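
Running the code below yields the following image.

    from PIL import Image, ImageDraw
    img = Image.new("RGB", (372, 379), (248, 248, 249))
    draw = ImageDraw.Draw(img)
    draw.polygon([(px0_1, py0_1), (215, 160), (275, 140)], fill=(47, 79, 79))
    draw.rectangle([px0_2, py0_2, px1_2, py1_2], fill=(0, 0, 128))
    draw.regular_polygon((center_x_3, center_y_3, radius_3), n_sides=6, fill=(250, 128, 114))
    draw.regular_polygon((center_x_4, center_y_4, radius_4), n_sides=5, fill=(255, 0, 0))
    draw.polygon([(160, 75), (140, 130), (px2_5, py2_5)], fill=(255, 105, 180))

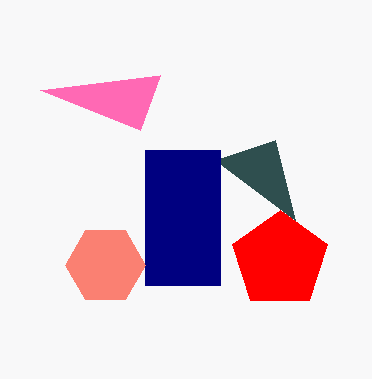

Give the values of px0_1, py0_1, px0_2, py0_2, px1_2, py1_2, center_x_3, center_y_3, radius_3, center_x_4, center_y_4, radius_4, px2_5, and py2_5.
px0_1 = 295, py0_1 = 220, px0_2 = 145, py0_2 = 150, px1_2 = 220, py1_2 = 285, center_x_3 = 105, center_y_3 = 265, radius_3 = 40, center_x_4 = 280, center_y_4 = 260, radius_4 = 50, px2_5 = 40, py2_5 = 90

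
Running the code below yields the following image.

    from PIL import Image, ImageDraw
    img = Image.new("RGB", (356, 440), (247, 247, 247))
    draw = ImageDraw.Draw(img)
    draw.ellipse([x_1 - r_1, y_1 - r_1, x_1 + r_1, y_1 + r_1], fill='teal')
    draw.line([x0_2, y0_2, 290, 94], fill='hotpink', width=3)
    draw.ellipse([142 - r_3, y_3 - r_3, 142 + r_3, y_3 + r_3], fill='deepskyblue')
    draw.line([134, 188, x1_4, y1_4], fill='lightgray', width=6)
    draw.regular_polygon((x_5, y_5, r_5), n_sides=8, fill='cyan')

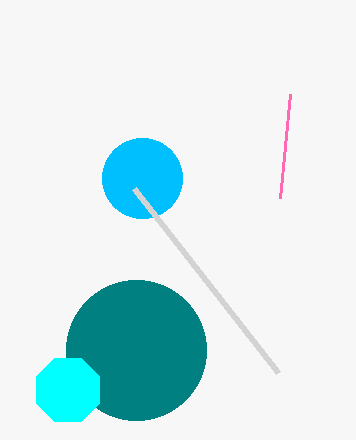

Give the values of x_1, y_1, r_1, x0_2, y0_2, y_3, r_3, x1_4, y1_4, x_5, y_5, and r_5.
x_1 = 136
y_1 = 350
r_1 = 70
x0_2 = 280
y0_2 = 198
y_3 = 178
r_3 = 40
x1_4 = 278
y1_4 = 372
x_5 = 68
y_5 = 390
r_5 = 34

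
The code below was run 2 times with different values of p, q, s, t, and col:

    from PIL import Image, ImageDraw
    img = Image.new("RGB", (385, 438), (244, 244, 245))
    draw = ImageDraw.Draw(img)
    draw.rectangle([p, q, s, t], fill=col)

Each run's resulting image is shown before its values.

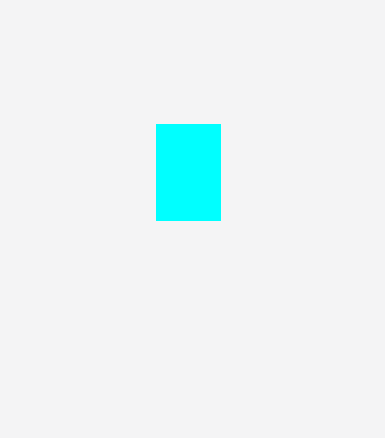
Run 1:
p = 156; q = 124; s = 220; t = 220; col = 'cyan'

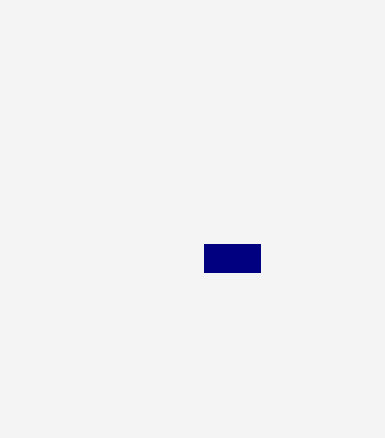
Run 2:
p = 204
q = 244
s = 260
t = 272
col = 'navy'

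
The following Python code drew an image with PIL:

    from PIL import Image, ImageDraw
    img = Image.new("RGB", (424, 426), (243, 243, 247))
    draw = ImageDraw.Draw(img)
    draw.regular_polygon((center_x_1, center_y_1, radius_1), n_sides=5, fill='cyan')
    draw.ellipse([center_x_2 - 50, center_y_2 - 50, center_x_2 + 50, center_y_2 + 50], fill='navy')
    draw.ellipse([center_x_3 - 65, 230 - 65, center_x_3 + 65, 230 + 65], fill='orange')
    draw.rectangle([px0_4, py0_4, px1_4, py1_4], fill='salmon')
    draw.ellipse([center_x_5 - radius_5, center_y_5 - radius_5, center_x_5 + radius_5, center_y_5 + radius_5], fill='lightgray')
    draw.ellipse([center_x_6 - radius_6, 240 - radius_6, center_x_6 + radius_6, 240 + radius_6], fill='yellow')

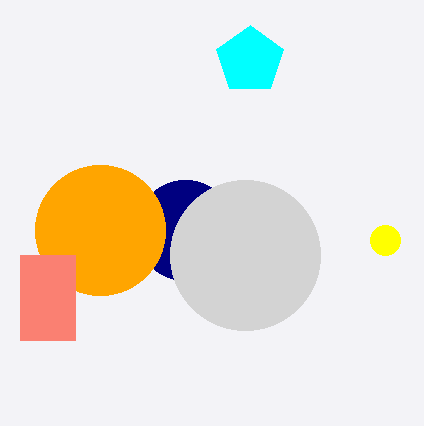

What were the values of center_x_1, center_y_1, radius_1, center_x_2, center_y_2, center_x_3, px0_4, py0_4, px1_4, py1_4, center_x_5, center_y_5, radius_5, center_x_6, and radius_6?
center_x_1 = 250, center_y_1 = 60, radius_1 = 35, center_x_2 = 185, center_y_2 = 230, center_x_3 = 100, px0_4 = 20, py0_4 = 255, px1_4 = 75, py1_4 = 340, center_x_5 = 245, center_y_5 = 255, radius_5 = 75, center_x_6 = 385, radius_6 = 15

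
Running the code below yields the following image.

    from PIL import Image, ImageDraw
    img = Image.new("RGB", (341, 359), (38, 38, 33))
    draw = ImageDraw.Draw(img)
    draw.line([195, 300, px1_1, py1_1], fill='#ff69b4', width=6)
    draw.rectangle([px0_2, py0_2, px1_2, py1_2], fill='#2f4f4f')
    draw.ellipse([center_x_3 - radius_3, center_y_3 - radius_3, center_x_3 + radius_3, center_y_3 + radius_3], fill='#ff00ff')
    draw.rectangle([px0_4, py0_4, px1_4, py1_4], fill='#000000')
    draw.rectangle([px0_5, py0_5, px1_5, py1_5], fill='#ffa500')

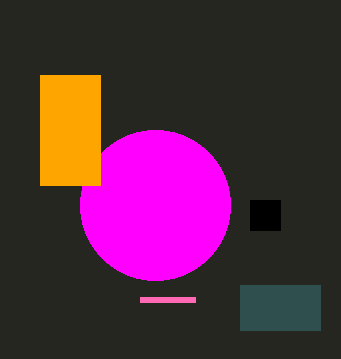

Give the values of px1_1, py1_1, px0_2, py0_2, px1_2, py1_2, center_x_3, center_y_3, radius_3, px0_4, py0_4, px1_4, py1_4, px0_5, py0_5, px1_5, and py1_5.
px1_1 = 140
py1_1 = 300
px0_2 = 240
py0_2 = 285
px1_2 = 320
py1_2 = 330
center_x_3 = 155
center_y_3 = 205
radius_3 = 75
px0_4 = 250
py0_4 = 200
px1_4 = 280
py1_4 = 230
px0_5 = 40
py0_5 = 75
px1_5 = 100
py1_5 = 185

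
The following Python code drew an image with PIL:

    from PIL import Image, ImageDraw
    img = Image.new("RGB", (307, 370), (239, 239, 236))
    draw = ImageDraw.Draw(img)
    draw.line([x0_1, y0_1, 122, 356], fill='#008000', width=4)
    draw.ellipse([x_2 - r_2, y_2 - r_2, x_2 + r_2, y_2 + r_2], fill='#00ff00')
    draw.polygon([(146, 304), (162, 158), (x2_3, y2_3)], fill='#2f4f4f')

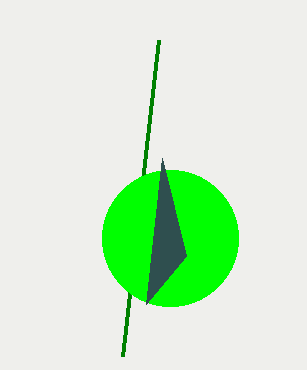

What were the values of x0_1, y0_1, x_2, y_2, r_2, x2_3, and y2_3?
x0_1 = 158
y0_1 = 40
x_2 = 170
y_2 = 238
r_2 = 68
x2_3 = 186
y2_3 = 256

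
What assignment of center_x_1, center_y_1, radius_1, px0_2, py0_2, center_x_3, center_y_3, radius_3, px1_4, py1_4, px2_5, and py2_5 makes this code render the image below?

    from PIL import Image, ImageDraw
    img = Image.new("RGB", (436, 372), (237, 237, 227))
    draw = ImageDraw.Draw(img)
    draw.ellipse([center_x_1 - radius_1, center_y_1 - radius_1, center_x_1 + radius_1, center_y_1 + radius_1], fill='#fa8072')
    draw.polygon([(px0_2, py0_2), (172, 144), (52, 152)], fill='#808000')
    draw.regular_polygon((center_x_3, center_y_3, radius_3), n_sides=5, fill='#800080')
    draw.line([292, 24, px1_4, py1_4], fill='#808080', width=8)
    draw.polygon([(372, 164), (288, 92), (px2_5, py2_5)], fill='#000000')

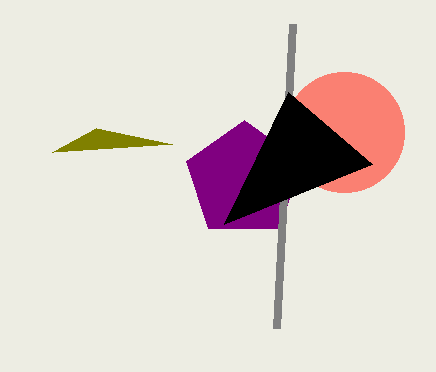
center_x_1 = 344, center_y_1 = 132, radius_1 = 60, px0_2 = 96, py0_2 = 128, center_x_3 = 244, center_y_3 = 180, radius_3 = 60, px1_4 = 276, py1_4 = 328, px2_5 = 224, py2_5 = 224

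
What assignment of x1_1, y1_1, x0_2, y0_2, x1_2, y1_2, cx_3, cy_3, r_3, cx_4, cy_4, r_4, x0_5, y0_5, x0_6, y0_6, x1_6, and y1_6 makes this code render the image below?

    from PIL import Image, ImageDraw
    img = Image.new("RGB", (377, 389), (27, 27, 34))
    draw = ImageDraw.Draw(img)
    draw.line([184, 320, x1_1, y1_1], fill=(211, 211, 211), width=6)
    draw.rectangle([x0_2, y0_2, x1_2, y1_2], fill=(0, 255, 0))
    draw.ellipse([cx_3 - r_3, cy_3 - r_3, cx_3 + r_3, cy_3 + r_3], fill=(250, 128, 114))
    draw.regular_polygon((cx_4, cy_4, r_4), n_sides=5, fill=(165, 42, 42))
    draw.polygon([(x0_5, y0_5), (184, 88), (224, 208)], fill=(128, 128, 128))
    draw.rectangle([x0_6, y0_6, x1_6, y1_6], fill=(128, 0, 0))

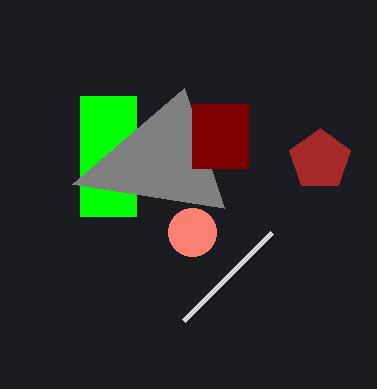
x1_1 = 272, y1_1 = 232, x0_2 = 80, y0_2 = 96, x1_2 = 136, y1_2 = 216, cx_3 = 192, cy_3 = 232, r_3 = 24, cx_4 = 320, cy_4 = 160, r_4 = 32, x0_5 = 72, y0_5 = 184, x0_6 = 192, y0_6 = 104, x1_6 = 248, y1_6 = 168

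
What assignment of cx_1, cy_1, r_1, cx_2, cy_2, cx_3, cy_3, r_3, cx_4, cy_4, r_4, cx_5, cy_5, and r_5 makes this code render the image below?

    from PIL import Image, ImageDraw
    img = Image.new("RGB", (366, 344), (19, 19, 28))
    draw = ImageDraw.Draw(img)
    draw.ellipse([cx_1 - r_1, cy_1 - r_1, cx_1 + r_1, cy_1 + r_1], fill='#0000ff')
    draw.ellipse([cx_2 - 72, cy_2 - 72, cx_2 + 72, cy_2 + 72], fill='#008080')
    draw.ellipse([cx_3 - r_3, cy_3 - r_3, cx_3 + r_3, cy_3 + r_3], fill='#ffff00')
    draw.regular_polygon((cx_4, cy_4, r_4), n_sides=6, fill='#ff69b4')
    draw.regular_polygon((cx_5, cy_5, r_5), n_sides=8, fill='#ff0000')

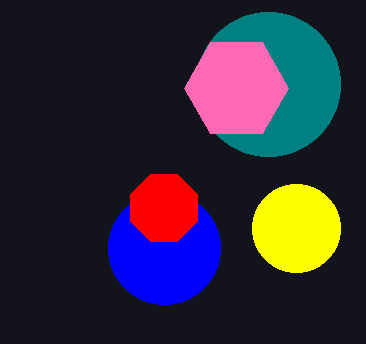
cx_1 = 164; cy_1 = 248; r_1 = 56; cx_2 = 268; cy_2 = 84; cx_3 = 296; cy_3 = 228; r_3 = 44; cx_4 = 236; cy_4 = 88; r_4 = 52; cx_5 = 164; cy_5 = 208; r_5 = 36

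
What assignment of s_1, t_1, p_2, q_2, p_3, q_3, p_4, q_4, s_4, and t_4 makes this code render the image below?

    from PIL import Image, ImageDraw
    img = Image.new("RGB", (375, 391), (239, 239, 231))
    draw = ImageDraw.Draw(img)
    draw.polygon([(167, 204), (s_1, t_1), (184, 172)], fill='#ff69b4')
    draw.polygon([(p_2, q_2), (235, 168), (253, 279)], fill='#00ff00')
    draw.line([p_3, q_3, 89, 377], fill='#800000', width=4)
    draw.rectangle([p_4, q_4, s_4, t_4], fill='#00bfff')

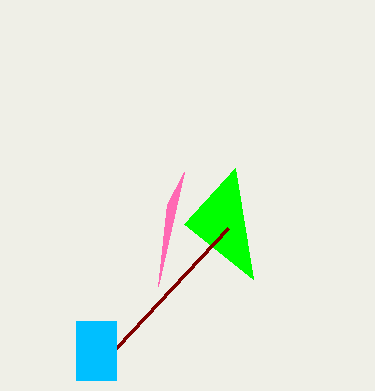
s_1 = 158; t_1 = 286; p_2 = 184; q_2 = 224; p_3 = 228; q_3 = 228; p_4 = 76; q_4 = 321; s_4 = 116; t_4 = 380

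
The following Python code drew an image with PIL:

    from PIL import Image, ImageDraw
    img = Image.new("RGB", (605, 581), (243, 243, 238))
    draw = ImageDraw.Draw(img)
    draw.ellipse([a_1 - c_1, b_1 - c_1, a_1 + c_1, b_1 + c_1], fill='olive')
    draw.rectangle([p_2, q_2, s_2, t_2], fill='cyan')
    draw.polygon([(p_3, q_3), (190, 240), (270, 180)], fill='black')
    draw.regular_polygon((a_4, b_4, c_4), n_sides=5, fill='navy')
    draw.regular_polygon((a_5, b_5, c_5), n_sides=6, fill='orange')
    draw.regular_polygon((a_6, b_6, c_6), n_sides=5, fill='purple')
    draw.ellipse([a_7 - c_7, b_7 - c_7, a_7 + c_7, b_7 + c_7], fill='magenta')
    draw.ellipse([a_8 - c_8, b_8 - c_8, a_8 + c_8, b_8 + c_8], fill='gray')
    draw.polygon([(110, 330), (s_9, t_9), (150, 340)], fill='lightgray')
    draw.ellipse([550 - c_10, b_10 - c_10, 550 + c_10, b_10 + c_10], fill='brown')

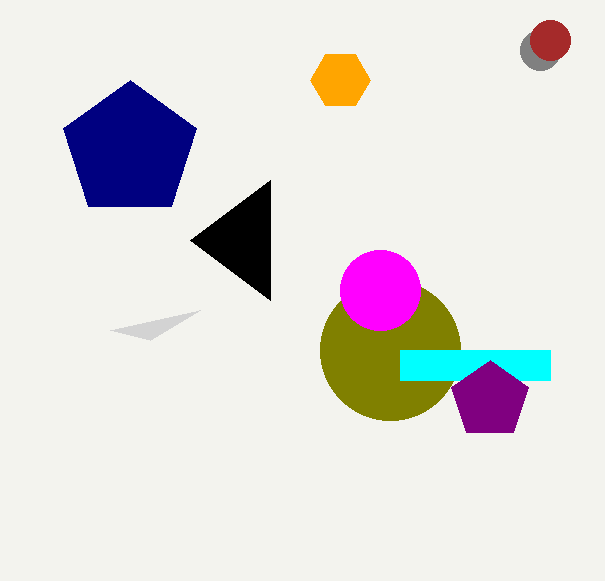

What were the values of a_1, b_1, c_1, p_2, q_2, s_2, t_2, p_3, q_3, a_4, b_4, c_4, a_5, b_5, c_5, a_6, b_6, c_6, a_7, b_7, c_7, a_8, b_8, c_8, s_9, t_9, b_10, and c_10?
a_1 = 390, b_1 = 350, c_1 = 70, p_2 = 400, q_2 = 350, s_2 = 550, t_2 = 380, p_3 = 270, q_3 = 300, a_4 = 130, b_4 = 150, c_4 = 70, a_5 = 340, b_5 = 80, c_5 = 30, a_6 = 490, b_6 = 400, c_6 = 40, a_7 = 380, b_7 = 290, c_7 = 40, a_8 = 540, b_8 = 50, c_8 = 20, s_9 = 200, t_9 = 310, b_10 = 40, c_10 = 20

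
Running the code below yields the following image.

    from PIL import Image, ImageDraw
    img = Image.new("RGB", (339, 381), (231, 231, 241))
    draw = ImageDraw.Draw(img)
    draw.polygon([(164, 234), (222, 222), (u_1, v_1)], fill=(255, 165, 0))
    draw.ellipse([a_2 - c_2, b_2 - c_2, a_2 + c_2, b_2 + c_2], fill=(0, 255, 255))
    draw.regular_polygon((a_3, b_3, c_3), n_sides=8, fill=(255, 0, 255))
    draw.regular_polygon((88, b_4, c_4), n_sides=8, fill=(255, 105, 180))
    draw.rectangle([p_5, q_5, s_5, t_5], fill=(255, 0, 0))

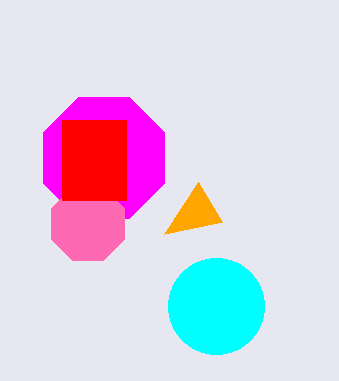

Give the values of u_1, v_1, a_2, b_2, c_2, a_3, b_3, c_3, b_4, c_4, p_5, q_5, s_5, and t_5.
u_1 = 198, v_1 = 182, a_2 = 216, b_2 = 306, c_2 = 48, a_3 = 104, b_3 = 158, c_3 = 66, b_4 = 224, c_4 = 40, p_5 = 62, q_5 = 120, s_5 = 126, t_5 = 200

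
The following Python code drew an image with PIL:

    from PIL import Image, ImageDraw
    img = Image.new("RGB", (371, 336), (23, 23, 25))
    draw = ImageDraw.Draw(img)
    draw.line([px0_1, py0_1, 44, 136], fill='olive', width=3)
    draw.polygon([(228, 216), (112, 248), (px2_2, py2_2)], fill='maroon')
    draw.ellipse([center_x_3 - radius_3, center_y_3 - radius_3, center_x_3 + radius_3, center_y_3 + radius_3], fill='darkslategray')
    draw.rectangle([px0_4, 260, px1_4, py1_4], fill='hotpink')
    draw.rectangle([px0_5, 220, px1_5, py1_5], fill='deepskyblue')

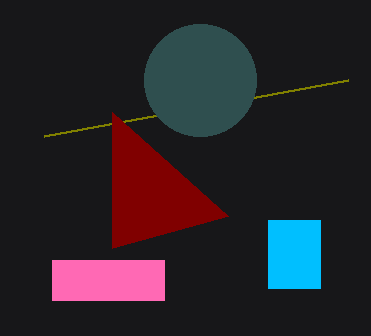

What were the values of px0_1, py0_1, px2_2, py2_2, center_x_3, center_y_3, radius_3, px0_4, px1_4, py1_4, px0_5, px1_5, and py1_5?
px0_1 = 348
py0_1 = 80
px2_2 = 112
py2_2 = 112
center_x_3 = 200
center_y_3 = 80
radius_3 = 56
px0_4 = 52
px1_4 = 164
py1_4 = 300
px0_5 = 268
px1_5 = 320
py1_5 = 288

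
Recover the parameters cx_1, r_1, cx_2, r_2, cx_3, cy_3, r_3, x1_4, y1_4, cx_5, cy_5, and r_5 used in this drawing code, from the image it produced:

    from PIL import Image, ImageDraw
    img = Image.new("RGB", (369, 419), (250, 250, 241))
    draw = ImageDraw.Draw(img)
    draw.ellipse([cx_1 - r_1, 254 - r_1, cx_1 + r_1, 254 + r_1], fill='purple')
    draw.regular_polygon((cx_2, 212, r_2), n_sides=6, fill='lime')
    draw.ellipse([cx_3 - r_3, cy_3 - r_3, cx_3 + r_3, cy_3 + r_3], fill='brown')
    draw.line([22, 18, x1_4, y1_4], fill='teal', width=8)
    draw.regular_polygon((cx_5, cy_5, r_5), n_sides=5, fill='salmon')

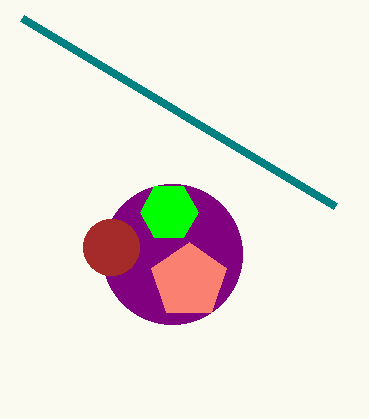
cx_1 = 172; r_1 = 70; cx_2 = 169; r_2 = 29; cx_3 = 111; cy_3 = 247; r_3 = 28; x1_4 = 335; y1_4 = 206; cx_5 = 189; cy_5 = 281; r_5 = 39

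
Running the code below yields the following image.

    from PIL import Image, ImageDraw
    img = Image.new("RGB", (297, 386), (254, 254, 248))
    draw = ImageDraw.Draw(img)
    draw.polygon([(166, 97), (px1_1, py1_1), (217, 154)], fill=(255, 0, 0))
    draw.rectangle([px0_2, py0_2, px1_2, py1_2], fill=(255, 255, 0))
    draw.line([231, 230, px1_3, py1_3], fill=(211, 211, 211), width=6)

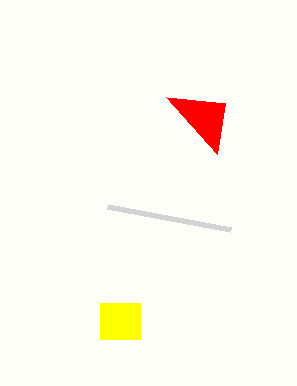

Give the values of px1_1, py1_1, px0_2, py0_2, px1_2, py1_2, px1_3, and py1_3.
px1_1 = 225, py1_1 = 103, px0_2 = 100, py0_2 = 303, px1_2 = 140, py1_2 = 339, px1_3 = 108, py1_3 = 207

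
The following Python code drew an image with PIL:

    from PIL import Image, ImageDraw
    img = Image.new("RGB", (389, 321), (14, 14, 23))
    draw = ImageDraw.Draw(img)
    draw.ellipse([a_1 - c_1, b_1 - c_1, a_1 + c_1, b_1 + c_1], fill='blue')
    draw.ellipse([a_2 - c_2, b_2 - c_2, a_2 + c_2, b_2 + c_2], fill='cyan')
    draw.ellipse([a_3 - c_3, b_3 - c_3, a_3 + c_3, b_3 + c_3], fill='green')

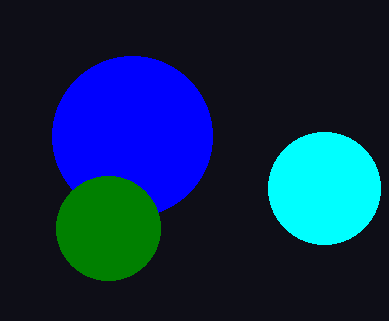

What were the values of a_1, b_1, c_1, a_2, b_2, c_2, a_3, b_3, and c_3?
a_1 = 132
b_1 = 136
c_1 = 80
a_2 = 324
b_2 = 188
c_2 = 56
a_3 = 108
b_3 = 228
c_3 = 52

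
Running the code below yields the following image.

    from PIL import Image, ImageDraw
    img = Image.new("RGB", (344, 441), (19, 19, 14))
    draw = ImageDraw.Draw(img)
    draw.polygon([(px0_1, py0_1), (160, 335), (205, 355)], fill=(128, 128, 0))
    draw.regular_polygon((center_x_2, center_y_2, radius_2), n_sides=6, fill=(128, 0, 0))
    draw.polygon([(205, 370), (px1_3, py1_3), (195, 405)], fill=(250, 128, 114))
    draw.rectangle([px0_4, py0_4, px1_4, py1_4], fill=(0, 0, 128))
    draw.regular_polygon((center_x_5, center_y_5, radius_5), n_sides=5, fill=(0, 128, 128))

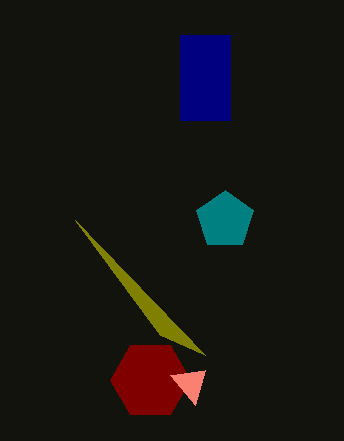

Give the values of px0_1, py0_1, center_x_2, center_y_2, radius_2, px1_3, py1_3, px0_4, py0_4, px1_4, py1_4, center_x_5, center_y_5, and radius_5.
px0_1 = 75
py0_1 = 220
center_x_2 = 150
center_y_2 = 380
radius_2 = 40
px1_3 = 170
py1_3 = 375
px0_4 = 180
py0_4 = 35
px1_4 = 230
py1_4 = 120
center_x_5 = 225
center_y_5 = 220
radius_5 = 30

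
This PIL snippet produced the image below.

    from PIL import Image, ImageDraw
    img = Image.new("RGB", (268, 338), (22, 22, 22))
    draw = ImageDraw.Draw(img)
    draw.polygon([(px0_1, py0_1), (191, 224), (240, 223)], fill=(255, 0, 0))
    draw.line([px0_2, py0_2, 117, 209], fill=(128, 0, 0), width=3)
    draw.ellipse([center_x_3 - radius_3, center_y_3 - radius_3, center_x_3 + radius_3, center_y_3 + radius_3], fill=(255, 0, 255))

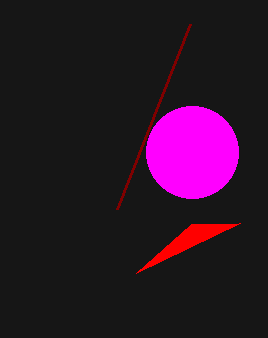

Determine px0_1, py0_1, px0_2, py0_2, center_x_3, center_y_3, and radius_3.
px0_1 = 136, py0_1 = 273, px0_2 = 190, py0_2 = 24, center_x_3 = 192, center_y_3 = 152, radius_3 = 46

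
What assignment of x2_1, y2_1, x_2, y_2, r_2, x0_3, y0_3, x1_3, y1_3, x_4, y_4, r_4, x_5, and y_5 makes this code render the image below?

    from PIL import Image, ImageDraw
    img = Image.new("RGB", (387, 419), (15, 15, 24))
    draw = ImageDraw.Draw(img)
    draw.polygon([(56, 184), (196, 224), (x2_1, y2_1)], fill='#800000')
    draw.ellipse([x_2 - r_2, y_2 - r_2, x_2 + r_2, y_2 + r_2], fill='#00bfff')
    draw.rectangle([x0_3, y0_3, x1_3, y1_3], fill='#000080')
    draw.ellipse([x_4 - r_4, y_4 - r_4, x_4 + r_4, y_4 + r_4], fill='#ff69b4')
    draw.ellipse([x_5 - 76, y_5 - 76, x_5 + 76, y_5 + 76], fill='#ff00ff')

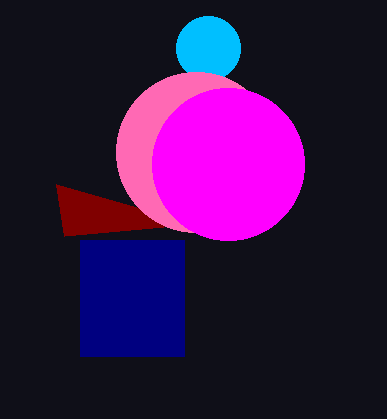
x2_1 = 64, y2_1 = 236, x_2 = 208, y_2 = 48, r_2 = 32, x0_3 = 80, y0_3 = 240, x1_3 = 184, y1_3 = 356, x_4 = 196, y_4 = 152, r_4 = 80, x_5 = 228, y_5 = 164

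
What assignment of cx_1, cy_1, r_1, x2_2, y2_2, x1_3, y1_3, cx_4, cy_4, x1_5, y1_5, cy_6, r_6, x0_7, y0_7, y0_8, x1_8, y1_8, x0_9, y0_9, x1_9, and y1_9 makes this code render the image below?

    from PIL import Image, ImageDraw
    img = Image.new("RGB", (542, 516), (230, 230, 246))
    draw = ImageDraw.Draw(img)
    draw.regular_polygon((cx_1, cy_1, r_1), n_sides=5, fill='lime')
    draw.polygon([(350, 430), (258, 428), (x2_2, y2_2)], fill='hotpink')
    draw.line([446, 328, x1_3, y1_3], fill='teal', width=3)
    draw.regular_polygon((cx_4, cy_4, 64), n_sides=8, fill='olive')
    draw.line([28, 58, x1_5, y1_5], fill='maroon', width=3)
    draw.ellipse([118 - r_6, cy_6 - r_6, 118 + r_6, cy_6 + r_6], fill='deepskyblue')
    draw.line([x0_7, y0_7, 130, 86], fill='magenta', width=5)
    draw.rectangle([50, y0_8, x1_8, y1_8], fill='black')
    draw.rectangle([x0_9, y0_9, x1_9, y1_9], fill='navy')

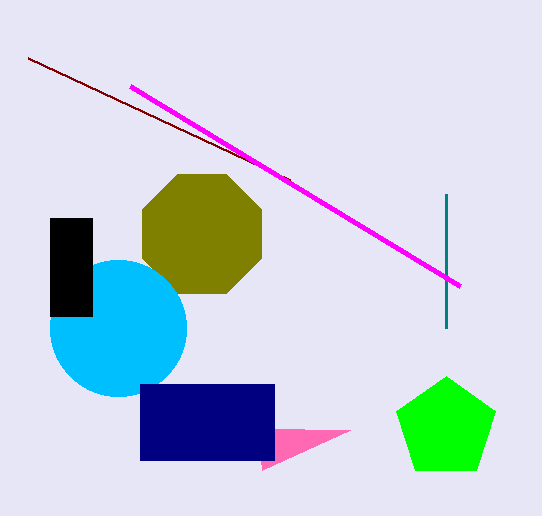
cx_1 = 446
cy_1 = 428
r_1 = 52
x2_2 = 262
y2_2 = 470
x1_3 = 446
y1_3 = 194
cx_4 = 202
cy_4 = 234
x1_5 = 290
y1_5 = 180
cy_6 = 328
r_6 = 68
x0_7 = 460
y0_7 = 286
y0_8 = 218
x1_8 = 92
y1_8 = 316
x0_9 = 140
y0_9 = 384
x1_9 = 274
y1_9 = 460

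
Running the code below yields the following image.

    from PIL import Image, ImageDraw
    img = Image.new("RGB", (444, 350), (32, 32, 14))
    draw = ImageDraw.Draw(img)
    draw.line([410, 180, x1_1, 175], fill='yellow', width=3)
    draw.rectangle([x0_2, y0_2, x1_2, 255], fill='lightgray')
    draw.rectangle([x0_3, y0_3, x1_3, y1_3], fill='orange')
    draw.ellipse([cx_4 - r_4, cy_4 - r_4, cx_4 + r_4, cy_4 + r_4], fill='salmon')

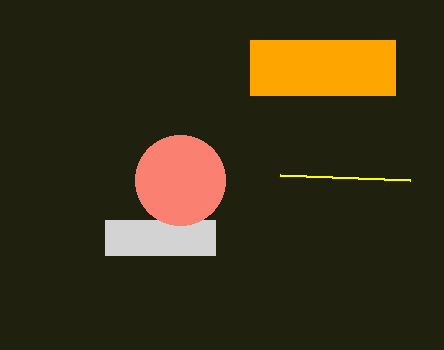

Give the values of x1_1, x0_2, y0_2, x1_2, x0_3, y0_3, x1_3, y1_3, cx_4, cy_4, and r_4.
x1_1 = 280; x0_2 = 105; y0_2 = 220; x1_2 = 215; x0_3 = 250; y0_3 = 40; x1_3 = 395; y1_3 = 95; cx_4 = 180; cy_4 = 180; r_4 = 45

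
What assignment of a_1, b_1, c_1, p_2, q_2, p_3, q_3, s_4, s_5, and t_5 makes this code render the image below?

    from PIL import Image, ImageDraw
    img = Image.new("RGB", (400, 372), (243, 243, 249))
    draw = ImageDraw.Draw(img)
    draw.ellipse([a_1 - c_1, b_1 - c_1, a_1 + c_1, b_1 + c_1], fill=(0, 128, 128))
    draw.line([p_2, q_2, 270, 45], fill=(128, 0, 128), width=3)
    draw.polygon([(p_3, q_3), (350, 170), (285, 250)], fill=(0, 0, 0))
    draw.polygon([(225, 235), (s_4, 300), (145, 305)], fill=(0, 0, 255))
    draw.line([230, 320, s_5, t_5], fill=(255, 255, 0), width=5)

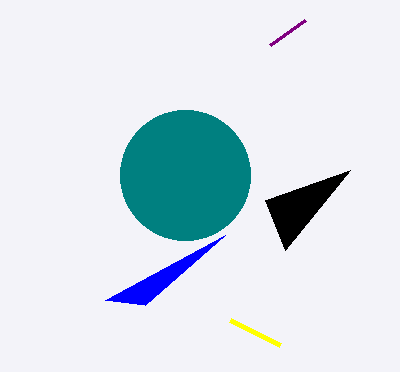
a_1 = 185, b_1 = 175, c_1 = 65, p_2 = 305, q_2 = 20, p_3 = 265, q_3 = 200, s_4 = 105, s_5 = 280, t_5 = 345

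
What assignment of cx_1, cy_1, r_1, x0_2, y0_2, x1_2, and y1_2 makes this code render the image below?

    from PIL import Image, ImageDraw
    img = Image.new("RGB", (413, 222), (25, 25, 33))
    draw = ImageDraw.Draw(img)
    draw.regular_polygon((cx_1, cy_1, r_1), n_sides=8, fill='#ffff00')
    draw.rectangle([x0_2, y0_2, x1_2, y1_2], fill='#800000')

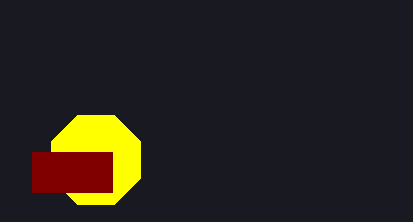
cx_1 = 96, cy_1 = 160, r_1 = 48, x0_2 = 32, y0_2 = 152, x1_2 = 112, y1_2 = 192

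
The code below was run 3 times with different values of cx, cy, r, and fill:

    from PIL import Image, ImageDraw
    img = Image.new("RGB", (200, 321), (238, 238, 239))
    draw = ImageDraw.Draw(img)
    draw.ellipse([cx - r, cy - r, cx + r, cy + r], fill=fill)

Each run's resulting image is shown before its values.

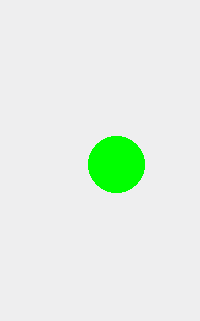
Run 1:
cx = 116, cy = 164, r = 28, fill = 'lime'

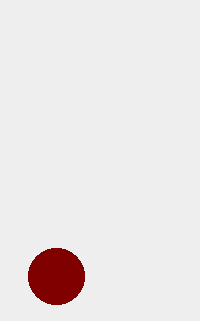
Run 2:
cx = 56; cy = 276; r = 28; fill = 'maroon'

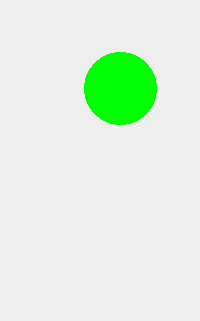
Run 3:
cx = 120
cy = 88
r = 36
fill = 'lime'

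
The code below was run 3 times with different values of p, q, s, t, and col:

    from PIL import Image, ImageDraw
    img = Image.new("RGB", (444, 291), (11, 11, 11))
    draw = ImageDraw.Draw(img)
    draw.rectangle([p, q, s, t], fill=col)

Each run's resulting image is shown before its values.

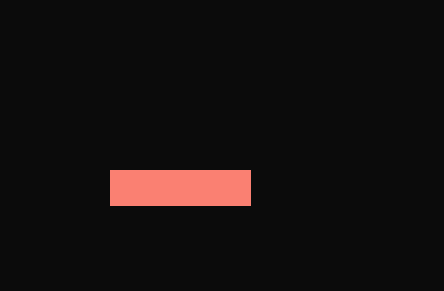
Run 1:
p = 110, q = 170, s = 250, t = 205, col = 'salmon'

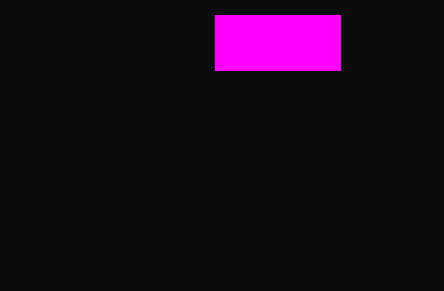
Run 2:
p = 215, q = 15, s = 340, t = 70, col = 'magenta'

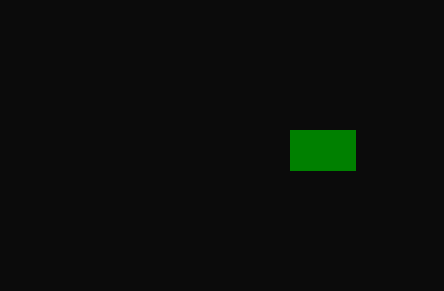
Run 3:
p = 290; q = 130; s = 355; t = 170; col = 'green'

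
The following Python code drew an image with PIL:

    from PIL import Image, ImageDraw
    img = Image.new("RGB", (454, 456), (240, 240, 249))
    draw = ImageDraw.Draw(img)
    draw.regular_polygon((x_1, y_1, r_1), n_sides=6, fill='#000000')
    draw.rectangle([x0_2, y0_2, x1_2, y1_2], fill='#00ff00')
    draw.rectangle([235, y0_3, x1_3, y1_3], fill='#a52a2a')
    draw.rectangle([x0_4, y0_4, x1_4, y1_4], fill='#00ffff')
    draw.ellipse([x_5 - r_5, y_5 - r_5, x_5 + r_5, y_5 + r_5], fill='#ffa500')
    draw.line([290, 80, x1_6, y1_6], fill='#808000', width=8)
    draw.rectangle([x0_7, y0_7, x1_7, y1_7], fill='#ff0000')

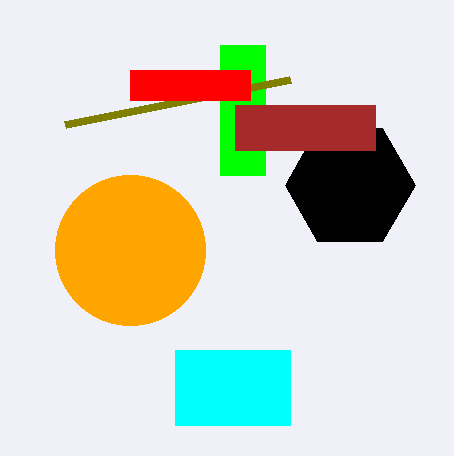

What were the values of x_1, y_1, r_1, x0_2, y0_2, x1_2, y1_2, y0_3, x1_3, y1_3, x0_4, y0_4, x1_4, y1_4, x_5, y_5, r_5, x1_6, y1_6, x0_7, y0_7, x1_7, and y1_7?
x_1 = 350
y_1 = 185
r_1 = 65
x0_2 = 220
y0_2 = 45
x1_2 = 265
y1_2 = 175
y0_3 = 105
x1_3 = 375
y1_3 = 150
x0_4 = 175
y0_4 = 350
x1_4 = 290
y1_4 = 425
x_5 = 130
y_5 = 250
r_5 = 75
x1_6 = 65
y1_6 = 125
x0_7 = 130
y0_7 = 70
x1_7 = 250
y1_7 = 100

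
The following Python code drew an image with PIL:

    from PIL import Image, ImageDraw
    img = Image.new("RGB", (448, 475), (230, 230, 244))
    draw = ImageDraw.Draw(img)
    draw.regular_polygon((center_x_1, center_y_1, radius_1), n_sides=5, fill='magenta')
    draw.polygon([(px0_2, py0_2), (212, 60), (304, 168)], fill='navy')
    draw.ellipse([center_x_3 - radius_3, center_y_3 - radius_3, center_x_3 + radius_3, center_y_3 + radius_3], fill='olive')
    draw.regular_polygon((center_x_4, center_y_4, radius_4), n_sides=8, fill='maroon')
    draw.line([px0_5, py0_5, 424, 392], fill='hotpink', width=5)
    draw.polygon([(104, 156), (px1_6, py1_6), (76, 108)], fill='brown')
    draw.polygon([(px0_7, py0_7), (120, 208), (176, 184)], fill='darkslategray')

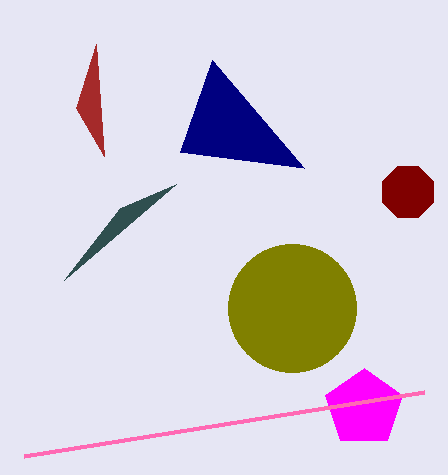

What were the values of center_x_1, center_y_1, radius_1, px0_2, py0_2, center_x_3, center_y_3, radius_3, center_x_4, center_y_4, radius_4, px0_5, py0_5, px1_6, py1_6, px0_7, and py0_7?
center_x_1 = 364
center_y_1 = 408
radius_1 = 40
px0_2 = 180
py0_2 = 152
center_x_3 = 292
center_y_3 = 308
radius_3 = 64
center_x_4 = 408
center_y_4 = 192
radius_4 = 28
px0_5 = 24
py0_5 = 456
px1_6 = 96
py1_6 = 44
px0_7 = 64
py0_7 = 280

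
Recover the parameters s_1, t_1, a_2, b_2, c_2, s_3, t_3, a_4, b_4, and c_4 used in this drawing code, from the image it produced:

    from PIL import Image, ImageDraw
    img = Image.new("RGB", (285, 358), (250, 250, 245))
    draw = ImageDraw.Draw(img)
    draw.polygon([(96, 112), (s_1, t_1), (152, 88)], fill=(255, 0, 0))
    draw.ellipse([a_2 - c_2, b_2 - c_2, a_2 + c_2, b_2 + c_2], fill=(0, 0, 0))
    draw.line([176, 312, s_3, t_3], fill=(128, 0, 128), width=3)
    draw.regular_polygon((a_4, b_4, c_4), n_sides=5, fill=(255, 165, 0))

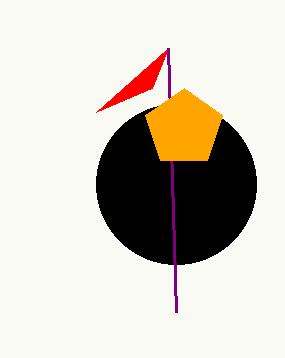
s_1 = 168, t_1 = 48, a_2 = 176, b_2 = 184, c_2 = 80, s_3 = 168, t_3 = 48, a_4 = 184, b_4 = 128, c_4 = 40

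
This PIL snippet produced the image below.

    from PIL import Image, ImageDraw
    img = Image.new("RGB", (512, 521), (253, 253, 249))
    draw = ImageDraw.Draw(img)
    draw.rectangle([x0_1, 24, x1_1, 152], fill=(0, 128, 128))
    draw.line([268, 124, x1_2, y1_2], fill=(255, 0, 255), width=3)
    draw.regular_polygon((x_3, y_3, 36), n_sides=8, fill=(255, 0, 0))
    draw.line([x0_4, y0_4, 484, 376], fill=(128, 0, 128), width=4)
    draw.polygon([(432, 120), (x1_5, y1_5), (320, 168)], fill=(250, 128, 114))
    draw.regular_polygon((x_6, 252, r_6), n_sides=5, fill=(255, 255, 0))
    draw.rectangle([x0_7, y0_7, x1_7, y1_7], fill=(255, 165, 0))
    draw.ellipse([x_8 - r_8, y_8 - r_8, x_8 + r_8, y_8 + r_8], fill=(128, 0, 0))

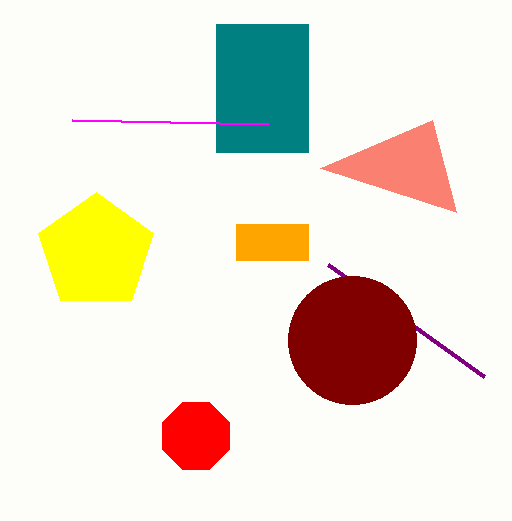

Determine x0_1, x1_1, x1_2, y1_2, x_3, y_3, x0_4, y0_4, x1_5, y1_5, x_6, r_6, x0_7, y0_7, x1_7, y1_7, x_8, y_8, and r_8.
x0_1 = 216; x1_1 = 308; x1_2 = 72; y1_2 = 120; x_3 = 196; y_3 = 436; x0_4 = 328; y0_4 = 264; x1_5 = 456; y1_5 = 212; x_6 = 96; r_6 = 60; x0_7 = 236; y0_7 = 224; x1_7 = 308; y1_7 = 260; x_8 = 352; y_8 = 340; r_8 = 64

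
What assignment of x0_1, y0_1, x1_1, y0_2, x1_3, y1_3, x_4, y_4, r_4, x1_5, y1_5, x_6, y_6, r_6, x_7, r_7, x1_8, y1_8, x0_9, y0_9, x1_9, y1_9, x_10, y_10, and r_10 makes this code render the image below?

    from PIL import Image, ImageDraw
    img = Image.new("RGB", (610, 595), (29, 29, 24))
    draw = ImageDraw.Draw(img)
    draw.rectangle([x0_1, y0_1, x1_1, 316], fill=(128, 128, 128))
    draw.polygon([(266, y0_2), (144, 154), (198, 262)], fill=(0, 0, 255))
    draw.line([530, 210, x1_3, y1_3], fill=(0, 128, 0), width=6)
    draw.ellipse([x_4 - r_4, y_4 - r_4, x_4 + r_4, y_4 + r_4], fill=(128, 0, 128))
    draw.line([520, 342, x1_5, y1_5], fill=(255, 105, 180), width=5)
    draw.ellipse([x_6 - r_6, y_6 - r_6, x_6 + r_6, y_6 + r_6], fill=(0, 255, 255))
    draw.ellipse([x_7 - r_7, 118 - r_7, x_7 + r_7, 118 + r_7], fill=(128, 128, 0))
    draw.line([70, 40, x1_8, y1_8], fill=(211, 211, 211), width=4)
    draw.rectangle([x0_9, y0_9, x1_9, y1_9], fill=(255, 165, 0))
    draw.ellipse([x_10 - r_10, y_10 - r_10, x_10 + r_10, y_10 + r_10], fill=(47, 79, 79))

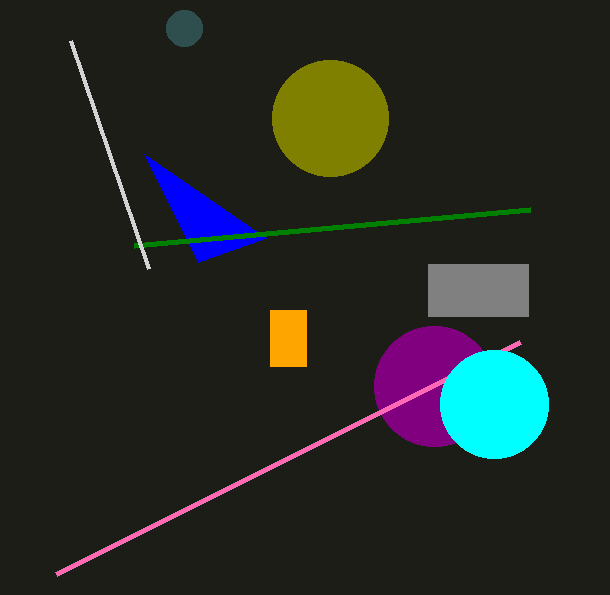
x0_1 = 428
y0_1 = 264
x1_1 = 528
y0_2 = 238
x1_3 = 134
y1_3 = 246
x_4 = 434
y_4 = 386
r_4 = 60
x1_5 = 56
y1_5 = 574
x_6 = 494
y_6 = 404
r_6 = 54
x_7 = 330
r_7 = 58
x1_8 = 148
y1_8 = 268
x0_9 = 270
y0_9 = 310
x1_9 = 306
y1_9 = 366
x_10 = 184
y_10 = 28
r_10 = 18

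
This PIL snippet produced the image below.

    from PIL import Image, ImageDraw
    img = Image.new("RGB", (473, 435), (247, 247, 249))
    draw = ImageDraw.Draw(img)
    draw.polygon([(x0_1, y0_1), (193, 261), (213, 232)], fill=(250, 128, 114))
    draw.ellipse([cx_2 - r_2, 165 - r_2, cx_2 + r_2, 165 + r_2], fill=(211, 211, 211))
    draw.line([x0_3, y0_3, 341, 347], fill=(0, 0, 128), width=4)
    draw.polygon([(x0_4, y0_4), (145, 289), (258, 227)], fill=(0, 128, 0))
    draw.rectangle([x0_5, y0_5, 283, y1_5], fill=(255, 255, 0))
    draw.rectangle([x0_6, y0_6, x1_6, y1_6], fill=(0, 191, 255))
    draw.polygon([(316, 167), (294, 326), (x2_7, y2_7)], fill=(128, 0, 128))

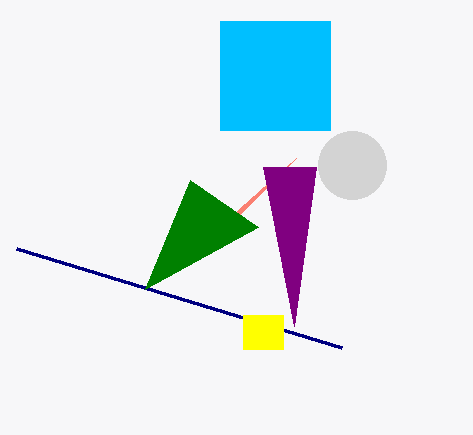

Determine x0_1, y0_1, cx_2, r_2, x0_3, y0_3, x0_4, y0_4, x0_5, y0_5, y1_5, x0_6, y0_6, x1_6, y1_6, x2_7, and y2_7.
x0_1 = 296, y0_1 = 158, cx_2 = 352, r_2 = 34, x0_3 = 16, y0_3 = 248, x0_4 = 190, y0_4 = 180, x0_5 = 243, y0_5 = 315, y1_5 = 349, x0_6 = 220, y0_6 = 21, x1_6 = 330, y1_6 = 130, x2_7 = 263, y2_7 = 167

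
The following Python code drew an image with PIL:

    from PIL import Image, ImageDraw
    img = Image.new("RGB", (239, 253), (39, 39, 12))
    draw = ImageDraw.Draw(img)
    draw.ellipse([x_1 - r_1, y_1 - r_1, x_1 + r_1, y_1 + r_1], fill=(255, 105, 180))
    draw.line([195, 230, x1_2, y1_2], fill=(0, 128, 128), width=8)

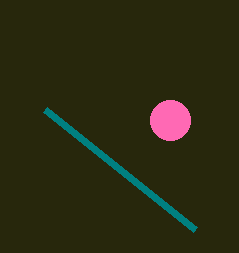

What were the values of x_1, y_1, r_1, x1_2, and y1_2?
x_1 = 170
y_1 = 120
r_1 = 20
x1_2 = 45
y1_2 = 110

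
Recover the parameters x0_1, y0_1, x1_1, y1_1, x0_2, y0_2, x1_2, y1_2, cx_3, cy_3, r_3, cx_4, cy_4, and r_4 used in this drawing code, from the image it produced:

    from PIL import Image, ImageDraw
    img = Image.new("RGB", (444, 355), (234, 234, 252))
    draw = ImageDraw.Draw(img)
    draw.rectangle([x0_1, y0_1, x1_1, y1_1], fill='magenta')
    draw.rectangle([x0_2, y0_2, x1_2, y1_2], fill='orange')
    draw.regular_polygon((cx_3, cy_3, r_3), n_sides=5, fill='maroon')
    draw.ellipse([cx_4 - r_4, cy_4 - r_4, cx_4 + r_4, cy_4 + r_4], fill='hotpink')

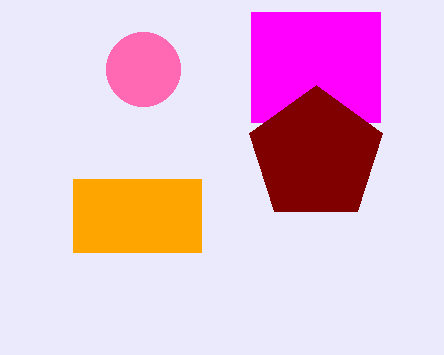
x0_1 = 251; y0_1 = 12; x1_1 = 380; y1_1 = 122; x0_2 = 73; y0_2 = 179; x1_2 = 201; y1_2 = 252; cx_3 = 316; cy_3 = 155; r_3 = 70; cx_4 = 143; cy_4 = 69; r_4 = 37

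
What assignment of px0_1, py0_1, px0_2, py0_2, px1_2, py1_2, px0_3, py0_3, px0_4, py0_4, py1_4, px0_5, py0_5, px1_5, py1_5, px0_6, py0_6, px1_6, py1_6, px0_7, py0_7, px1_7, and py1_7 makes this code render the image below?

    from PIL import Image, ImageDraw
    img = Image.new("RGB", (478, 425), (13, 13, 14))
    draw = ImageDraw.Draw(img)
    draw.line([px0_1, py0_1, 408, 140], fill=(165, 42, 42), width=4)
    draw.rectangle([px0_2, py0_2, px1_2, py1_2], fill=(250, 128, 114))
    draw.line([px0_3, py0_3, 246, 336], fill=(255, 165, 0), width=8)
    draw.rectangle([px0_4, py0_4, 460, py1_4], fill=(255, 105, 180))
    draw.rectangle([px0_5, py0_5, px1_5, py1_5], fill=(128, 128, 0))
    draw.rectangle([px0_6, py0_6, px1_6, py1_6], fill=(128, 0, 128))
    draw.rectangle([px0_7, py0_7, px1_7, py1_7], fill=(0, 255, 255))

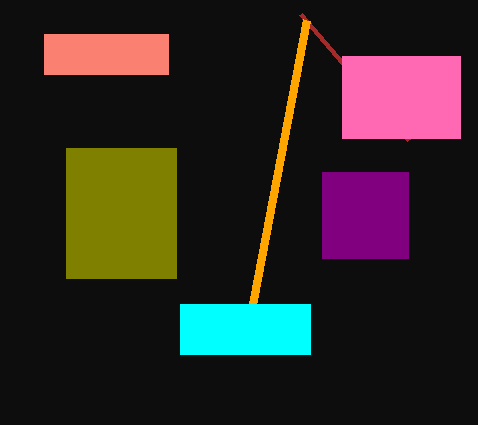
px0_1 = 300
py0_1 = 14
px0_2 = 44
py0_2 = 34
px1_2 = 168
py1_2 = 74
px0_3 = 306
py0_3 = 20
px0_4 = 342
py0_4 = 56
py1_4 = 138
px0_5 = 66
py0_5 = 148
px1_5 = 176
py1_5 = 278
px0_6 = 322
py0_6 = 172
px1_6 = 408
py1_6 = 258
px0_7 = 180
py0_7 = 304
px1_7 = 310
py1_7 = 354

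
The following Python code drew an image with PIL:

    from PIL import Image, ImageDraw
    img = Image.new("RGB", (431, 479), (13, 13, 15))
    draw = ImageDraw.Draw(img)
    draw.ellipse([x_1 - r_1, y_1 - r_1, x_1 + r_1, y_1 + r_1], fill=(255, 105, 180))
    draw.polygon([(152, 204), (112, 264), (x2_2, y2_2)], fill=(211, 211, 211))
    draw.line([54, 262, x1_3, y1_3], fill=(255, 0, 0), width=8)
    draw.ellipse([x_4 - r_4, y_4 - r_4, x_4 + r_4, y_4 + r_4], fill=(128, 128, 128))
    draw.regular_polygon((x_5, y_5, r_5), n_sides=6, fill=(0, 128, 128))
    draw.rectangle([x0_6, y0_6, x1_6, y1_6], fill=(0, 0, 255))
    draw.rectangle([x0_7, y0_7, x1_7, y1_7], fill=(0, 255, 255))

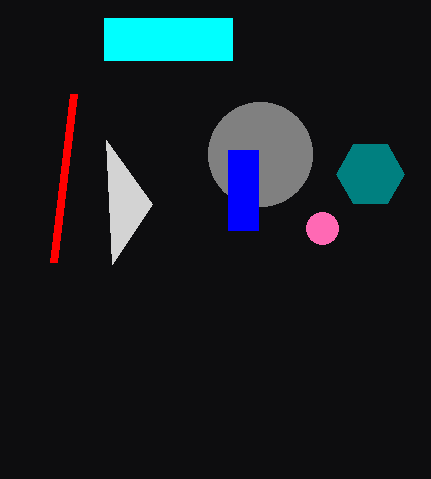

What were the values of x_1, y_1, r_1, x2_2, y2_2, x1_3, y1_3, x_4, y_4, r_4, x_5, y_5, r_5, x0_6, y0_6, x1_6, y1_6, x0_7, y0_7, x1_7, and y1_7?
x_1 = 322
y_1 = 228
r_1 = 16
x2_2 = 106
y2_2 = 140
x1_3 = 74
y1_3 = 94
x_4 = 260
y_4 = 154
r_4 = 52
x_5 = 370
y_5 = 174
r_5 = 34
x0_6 = 228
y0_6 = 150
x1_6 = 258
y1_6 = 230
x0_7 = 104
y0_7 = 18
x1_7 = 232
y1_7 = 60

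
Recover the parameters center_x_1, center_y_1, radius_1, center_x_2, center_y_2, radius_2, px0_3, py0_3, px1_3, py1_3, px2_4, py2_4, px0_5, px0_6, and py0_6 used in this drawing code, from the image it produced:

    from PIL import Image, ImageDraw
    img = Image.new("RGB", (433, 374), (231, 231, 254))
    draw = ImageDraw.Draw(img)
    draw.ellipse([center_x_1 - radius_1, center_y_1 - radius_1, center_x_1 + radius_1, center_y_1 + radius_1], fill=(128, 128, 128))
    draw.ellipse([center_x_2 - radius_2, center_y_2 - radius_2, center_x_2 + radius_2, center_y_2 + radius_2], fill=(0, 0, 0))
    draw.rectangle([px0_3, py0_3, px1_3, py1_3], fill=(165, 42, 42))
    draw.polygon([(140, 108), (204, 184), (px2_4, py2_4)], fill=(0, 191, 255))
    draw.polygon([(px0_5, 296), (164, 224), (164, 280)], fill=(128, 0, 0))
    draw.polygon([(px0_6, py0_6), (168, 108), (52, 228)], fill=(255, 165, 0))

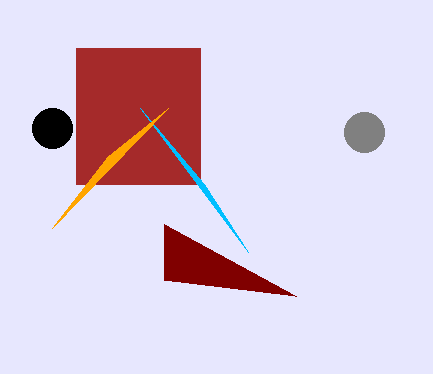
center_x_1 = 364, center_y_1 = 132, radius_1 = 20, center_x_2 = 52, center_y_2 = 128, radius_2 = 20, px0_3 = 76, py0_3 = 48, px1_3 = 200, py1_3 = 184, px2_4 = 248, py2_4 = 252, px0_5 = 296, px0_6 = 108, py0_6 = 156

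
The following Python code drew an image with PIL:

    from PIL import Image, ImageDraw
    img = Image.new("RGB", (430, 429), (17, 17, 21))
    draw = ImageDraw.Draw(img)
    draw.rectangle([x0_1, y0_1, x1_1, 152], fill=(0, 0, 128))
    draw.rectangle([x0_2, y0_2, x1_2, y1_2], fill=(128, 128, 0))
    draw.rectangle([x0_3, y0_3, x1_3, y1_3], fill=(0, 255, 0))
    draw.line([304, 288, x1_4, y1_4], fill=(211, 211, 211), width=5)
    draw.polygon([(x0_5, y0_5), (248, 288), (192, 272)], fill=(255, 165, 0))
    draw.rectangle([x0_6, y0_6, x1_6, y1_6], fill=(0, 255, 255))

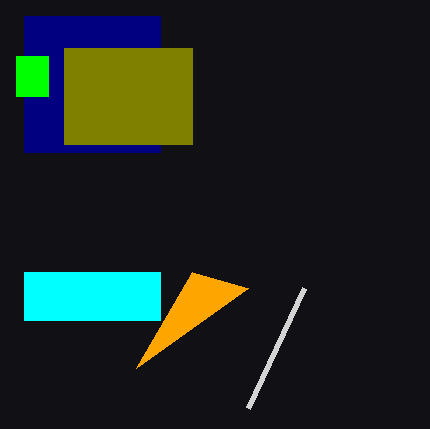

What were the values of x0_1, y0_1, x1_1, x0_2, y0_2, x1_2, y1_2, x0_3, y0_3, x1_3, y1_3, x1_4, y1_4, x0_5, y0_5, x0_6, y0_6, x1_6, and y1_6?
x0_1 = 24; y0_1 = 16; x1_1 = 160; x0_2 = 64; y0_2 = 48; x1_2 = 192; y1_2 = 144; x0_3 = 16; y0_3 = 56; x1_3 = 48; y1_3 = 96; x1_4 = 248; y1_4 = 408; x0_5 = 136; y0_5 = 368; x0_6 = 24; y0_6 = 272; x1_6 = 160; y1_6 = 320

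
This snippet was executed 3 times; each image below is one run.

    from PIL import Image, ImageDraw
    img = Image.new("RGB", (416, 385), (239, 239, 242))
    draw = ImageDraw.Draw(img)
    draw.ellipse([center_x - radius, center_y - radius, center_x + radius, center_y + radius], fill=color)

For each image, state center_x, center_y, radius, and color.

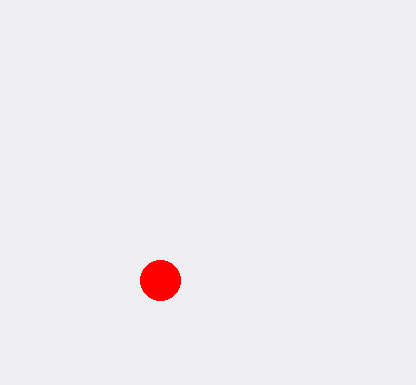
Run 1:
center_x = 160, center_y = 280, radius = 20, color = 'red'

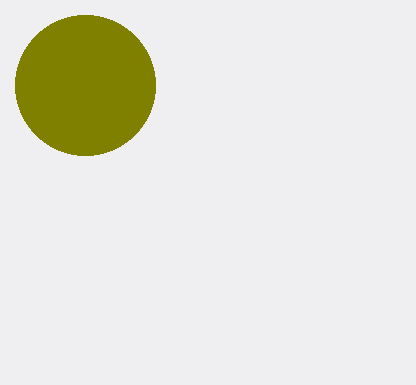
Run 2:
center_x = 85, center_y = 85, radius = 70, color = 'olive'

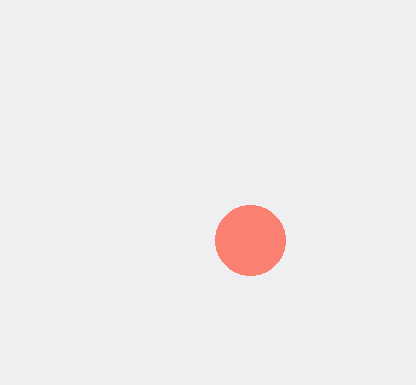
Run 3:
center_x = 250
center_y = 240
radius = 35
color = 'salmon'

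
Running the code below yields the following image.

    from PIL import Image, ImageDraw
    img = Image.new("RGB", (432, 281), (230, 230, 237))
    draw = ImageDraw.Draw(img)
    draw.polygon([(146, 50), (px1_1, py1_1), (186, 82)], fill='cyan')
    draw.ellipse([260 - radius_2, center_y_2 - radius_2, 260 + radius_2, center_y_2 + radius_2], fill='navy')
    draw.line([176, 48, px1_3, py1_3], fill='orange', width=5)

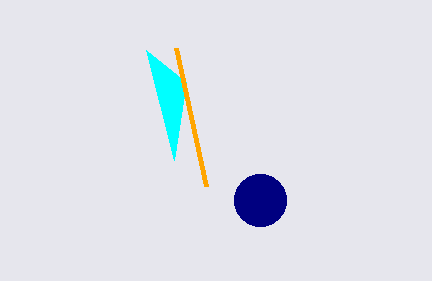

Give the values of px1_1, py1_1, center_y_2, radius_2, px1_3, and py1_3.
px1_1 = 174; py1_1 = 160; center_y_2 = 200; radius_2 = 26; px1_3 = 206; py1_3 = 186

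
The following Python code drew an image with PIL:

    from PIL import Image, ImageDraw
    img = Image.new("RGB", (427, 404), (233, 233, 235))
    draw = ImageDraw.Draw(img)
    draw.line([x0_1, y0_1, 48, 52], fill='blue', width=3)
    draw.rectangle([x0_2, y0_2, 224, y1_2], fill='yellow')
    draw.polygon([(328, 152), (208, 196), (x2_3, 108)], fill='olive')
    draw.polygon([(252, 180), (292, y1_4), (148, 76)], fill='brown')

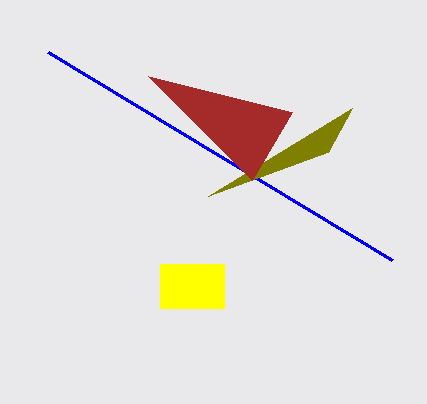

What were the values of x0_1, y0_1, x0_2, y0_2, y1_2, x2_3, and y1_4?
x0_1 = 392, y0_1 = 260, x0_2 = 160, y0_2 = 264, y1_2 = 308, x2_3 = 352, y1_4 = 112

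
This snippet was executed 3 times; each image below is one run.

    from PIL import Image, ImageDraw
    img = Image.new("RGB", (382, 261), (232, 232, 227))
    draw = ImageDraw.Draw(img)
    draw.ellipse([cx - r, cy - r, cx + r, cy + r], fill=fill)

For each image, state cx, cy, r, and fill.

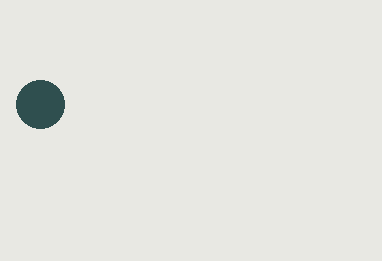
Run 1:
cx = 40
cy = 104
r = 24
fill = 'darkslategray'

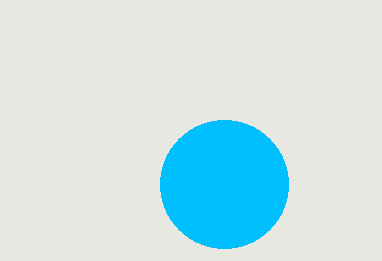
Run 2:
cx = 224; cy = 184; r = 64; fill = 'deepskyblue'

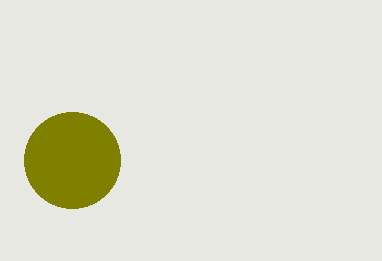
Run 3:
cx = 72
cy = 160
r = 48
fill = 'olive'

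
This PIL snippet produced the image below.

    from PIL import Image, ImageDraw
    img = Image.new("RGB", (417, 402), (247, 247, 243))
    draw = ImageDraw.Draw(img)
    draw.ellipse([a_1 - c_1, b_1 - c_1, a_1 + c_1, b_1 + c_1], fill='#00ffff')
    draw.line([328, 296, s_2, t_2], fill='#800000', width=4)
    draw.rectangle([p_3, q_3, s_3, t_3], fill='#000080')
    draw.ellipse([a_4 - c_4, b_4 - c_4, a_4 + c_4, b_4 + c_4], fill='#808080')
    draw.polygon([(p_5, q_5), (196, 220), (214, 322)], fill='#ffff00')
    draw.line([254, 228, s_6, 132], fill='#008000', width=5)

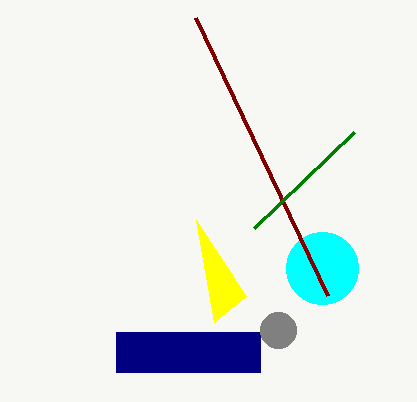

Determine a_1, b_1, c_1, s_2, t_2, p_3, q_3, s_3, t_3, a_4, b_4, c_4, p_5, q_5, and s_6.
a_1 = 322, b_1 = 268, c_1 = 36, s_2 = 196, t_2 = 18, p_3 = 116, q_3 = 332, s_3 = 260, t_3 = 372, a_4 = 278, b_4 = 330, c_4 = 18, p_5 = 246, q_5 = 296, s_6 = 354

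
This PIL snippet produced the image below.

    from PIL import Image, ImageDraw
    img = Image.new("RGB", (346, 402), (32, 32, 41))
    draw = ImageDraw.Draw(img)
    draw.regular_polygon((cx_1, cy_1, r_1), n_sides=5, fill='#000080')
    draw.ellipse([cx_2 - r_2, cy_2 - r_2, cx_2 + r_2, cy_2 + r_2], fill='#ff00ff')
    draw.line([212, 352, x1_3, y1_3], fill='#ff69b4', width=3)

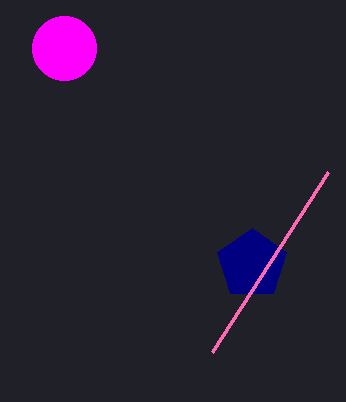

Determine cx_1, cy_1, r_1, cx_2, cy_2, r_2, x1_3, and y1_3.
cx_1 = 252
cy_1 = 264
r_1 = 36
cx_2 = 64
cy_2 = 48
r_2 = 32
x1_3 = 328
y1_3 = 172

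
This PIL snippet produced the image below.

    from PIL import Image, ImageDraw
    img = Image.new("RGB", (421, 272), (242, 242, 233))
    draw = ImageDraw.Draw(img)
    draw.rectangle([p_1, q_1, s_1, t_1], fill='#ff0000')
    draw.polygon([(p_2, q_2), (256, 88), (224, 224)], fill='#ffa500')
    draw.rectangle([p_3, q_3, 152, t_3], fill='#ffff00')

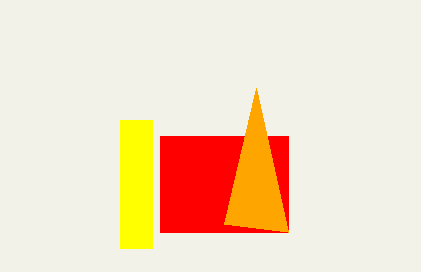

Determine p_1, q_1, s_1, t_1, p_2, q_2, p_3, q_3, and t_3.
p_1 = 160; q_1 = 136; s_1 = 288; t_1 = 232; p_2 = 288; q_2 = 232; p_3 = 120; q_3 = 120; t_3 = 248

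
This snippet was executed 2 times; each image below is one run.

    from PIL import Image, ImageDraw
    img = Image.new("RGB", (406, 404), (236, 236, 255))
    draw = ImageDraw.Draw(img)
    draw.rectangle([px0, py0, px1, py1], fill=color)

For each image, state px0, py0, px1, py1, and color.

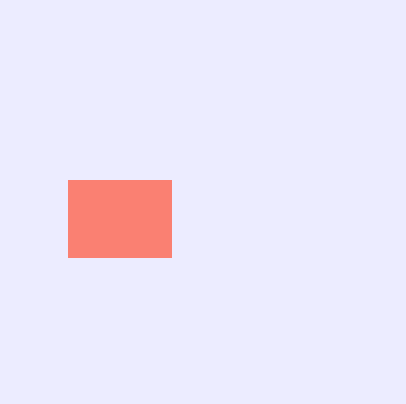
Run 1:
px0 = 68
py0 = 180
px1 = 171
py1 = 257
color = 'salmon'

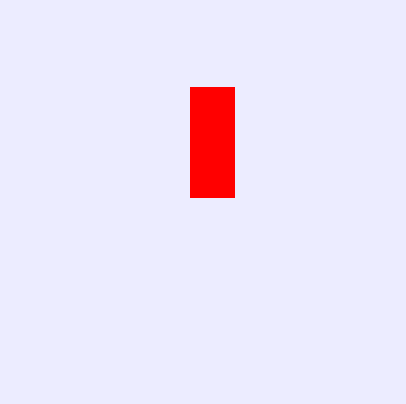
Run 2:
px0 = 190; py0 = 87; px1 = 234; py1 = 197; color = 'red'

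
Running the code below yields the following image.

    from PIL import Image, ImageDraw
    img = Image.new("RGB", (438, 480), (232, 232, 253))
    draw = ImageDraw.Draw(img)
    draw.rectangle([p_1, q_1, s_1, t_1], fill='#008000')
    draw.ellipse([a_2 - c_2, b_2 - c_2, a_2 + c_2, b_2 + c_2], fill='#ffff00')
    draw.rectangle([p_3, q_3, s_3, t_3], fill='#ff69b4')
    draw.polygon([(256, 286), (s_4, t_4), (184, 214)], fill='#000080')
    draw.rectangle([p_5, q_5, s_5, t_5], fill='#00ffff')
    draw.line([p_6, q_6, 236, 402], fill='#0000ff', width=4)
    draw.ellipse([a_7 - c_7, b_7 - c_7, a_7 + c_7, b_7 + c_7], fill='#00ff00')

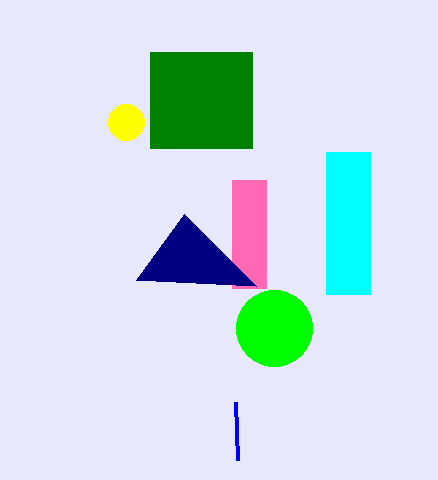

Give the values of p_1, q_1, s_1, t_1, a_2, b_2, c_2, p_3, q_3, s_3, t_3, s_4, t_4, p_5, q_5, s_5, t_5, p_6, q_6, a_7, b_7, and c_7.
p_1 = 150
q_1 = 52
s_1 = 252
t_1 = 148
a_2 = 126
b_2 = 122
c_2 = 18
p_3 = 232
q_3 = 180
s_3 = 266
t_3 = 288
s_4 = 136
t_4 = 280
p_5 = 326
q_5 = 152
s_5 = 370
t_5 = 294
p_6 = 238
q_6 = 460
a_7 = 274
b_7 = 328
c_7 = 38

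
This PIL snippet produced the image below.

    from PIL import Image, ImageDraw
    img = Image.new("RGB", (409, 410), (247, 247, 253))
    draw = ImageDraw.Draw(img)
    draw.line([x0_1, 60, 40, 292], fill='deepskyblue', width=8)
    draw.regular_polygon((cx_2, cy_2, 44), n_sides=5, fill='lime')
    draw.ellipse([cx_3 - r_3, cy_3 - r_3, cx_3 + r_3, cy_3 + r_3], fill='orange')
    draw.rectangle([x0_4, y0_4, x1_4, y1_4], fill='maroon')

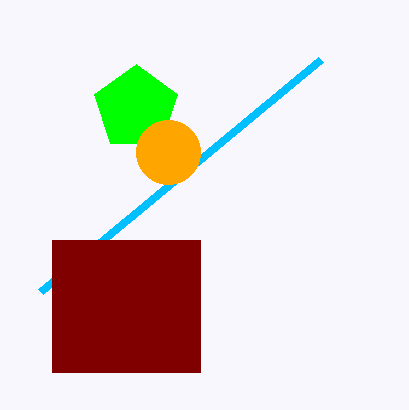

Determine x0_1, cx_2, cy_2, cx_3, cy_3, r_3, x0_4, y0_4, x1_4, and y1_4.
x0_1 = 320, cx_2 = 136, cy_2 = 108, cx_3 = 168, cy_3 = 152, r_3 = 32, x0_4 = 52, y0_4 = 240, x1_4 = 200, y1_4 = 372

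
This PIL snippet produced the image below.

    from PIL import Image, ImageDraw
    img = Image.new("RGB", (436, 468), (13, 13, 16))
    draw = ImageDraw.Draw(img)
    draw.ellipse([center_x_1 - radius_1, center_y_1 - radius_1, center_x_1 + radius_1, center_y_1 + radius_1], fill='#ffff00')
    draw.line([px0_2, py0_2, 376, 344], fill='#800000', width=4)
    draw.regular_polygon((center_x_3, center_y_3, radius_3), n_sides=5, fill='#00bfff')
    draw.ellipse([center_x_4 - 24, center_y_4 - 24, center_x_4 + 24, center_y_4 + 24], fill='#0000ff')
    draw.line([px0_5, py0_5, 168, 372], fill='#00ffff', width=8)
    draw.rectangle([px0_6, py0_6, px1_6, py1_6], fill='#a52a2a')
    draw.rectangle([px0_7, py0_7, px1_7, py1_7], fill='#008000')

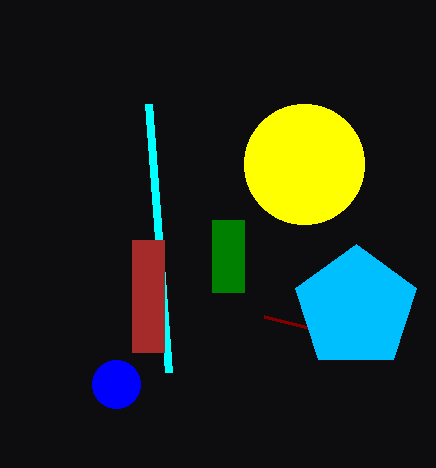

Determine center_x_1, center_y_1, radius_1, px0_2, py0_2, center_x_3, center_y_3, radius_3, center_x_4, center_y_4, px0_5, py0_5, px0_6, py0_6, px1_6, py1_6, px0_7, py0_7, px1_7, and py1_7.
center_x_1 = 304
center_y_1 = 164
radius_1 = 60
px0_2 = 264
py0_2 = 316
center_x_3 = 356
center_y_3 = 308
radius_3 = 64
center_x_4 = 116
center_y_4 = 384
px0_5 = 148
py0_5 = 104
px0_6 = 132
py0_6 = 240
px1_6 = 164
py1_6 = 352
px0_7 = 212
py0_7 = 220
px1_7 = 244
py1_7 = 292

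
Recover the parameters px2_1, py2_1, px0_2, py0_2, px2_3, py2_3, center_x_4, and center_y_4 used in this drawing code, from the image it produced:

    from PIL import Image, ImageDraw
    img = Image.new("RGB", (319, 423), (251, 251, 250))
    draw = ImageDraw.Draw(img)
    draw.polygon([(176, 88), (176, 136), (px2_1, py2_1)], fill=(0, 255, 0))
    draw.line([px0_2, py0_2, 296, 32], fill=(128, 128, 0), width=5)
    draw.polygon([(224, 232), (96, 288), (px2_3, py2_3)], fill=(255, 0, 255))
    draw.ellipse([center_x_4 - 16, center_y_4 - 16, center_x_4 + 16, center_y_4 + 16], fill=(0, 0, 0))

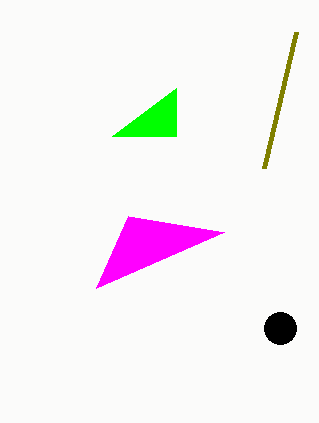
px2_1 = 112; py2_1 = 136; px0_2 = 264; py0_2 = 168; px2_3 = 128; py2_3 = 216; center_x_4 = 280; center_y_4 = 328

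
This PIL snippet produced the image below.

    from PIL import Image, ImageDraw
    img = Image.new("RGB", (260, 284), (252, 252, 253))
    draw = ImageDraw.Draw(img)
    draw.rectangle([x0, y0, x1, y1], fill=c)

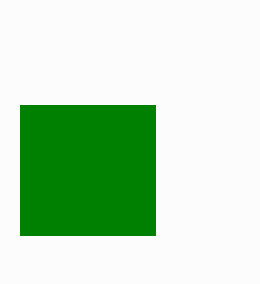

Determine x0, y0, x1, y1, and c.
x0 = 20, y0 = 105, x1 = 155, y1 = 235, c = 'green'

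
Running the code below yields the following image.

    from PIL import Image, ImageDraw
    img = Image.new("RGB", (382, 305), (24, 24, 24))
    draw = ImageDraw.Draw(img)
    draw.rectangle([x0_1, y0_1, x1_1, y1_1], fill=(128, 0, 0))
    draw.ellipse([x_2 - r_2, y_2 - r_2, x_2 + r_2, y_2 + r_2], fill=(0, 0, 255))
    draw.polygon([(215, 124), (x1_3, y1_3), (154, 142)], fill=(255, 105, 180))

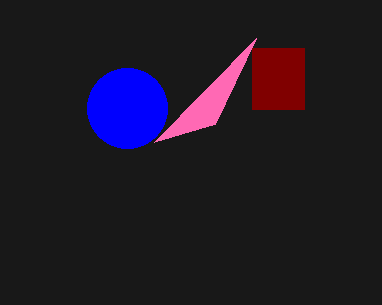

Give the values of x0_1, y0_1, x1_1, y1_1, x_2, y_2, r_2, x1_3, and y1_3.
x0_1 = 252
y0_1 = 48
x1_1 = 304
y1_1 = 109
x_2 = 127
y_2 = 108
r_2 = 40
x1_3 = 256
y1_3 = 38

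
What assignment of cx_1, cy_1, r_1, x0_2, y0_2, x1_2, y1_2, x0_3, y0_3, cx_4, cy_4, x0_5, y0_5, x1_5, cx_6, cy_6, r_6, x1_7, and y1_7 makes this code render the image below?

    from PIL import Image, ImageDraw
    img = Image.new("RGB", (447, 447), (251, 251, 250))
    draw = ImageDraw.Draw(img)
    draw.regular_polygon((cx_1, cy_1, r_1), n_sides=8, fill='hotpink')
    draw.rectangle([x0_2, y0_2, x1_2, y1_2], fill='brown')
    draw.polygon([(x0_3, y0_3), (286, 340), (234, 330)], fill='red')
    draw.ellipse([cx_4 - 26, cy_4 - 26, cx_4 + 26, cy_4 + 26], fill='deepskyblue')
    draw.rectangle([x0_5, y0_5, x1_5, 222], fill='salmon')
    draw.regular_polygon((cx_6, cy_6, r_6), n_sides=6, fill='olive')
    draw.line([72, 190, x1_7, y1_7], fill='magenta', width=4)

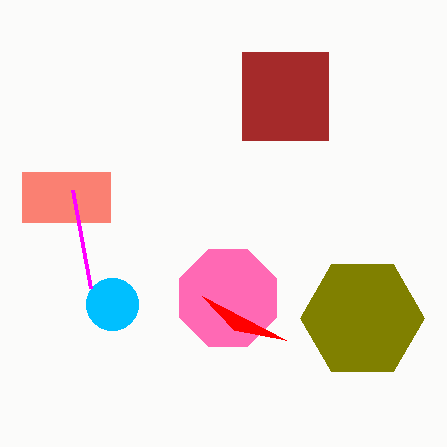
cx_1 = 228
cy_1 = 298
r_1 = 52
x0_2 = 242
y0_2 = 52
x1_2 = 328
y1_2 = 140
x0_3 = 202
y0_3 = 296
cx_4 = 112
cy_4 = 304
x0_5 = 22
y0_5 = 172
x1_5 = 110
cx_6 = 362
cy_6 = 318
r_6 = 62
x1_7 = 90
y1_7 = 288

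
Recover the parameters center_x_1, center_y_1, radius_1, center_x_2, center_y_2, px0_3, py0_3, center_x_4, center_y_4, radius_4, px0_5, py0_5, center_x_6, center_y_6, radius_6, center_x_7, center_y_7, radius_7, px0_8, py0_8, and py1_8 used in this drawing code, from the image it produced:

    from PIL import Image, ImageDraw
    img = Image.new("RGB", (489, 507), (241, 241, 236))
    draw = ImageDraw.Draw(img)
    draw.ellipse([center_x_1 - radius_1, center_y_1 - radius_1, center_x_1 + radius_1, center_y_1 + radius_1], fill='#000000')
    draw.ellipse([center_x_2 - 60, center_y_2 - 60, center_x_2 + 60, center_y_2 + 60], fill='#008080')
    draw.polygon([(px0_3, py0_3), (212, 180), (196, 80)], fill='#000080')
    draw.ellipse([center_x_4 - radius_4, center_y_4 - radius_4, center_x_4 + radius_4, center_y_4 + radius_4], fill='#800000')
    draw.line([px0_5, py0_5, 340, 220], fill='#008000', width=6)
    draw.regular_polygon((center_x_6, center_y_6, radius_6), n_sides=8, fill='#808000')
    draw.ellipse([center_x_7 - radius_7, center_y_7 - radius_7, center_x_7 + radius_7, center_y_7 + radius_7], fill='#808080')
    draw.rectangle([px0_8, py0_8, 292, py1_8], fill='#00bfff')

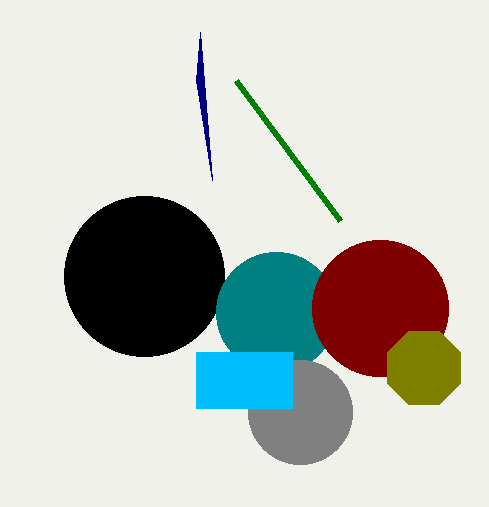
center_x_1 = 144, center_y_1 = 276, radius_1 = 80, center_x_2 = 276, center_y_2 = 312, px0_3 = 200, py0_3 = 32, center_x_4 = 380, center_y_4 = 308, radius_4 = 68, px0_5 = 236, py0_5 = 80, center_x_6 = 424, center_y_6 = 368, radius_6 = 40, center_x_7 = 300, center_y_7 = 412, radius_7 = 52, px0_8 = 196, py0_8 = 352, py1_8 = 408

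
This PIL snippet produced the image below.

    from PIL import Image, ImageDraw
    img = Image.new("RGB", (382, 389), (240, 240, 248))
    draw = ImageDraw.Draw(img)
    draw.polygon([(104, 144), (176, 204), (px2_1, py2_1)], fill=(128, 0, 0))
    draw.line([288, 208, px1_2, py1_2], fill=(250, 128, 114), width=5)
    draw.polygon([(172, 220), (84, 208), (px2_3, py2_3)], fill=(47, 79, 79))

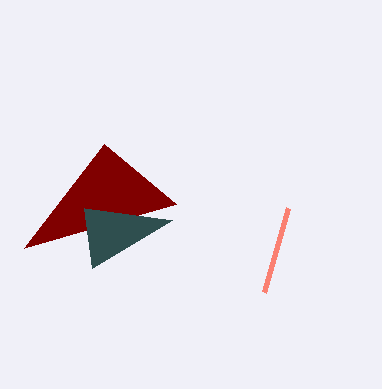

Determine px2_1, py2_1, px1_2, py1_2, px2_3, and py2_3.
px2_1 = 24; py2_1 = 248; px1_2 = 264; py1_2 = 292; px2_3 = 92; py2_3 = 268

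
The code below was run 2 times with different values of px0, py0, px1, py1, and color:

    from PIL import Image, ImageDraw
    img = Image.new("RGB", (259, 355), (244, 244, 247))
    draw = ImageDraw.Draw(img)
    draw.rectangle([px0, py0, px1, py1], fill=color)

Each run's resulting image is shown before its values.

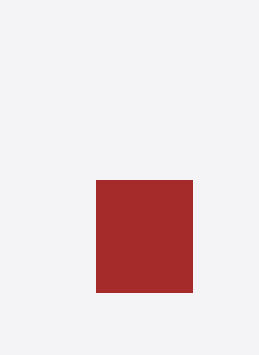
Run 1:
px0 = 96; py0 = 180; px1 = 192; py1 = 292; color = 'brown'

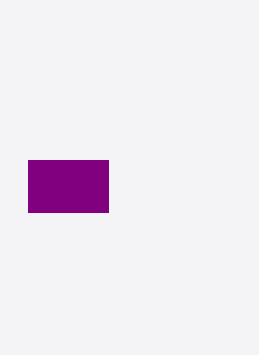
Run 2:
px0 = 28; py0 = 160; px1 = 108; py1 = 212; color = 'purple'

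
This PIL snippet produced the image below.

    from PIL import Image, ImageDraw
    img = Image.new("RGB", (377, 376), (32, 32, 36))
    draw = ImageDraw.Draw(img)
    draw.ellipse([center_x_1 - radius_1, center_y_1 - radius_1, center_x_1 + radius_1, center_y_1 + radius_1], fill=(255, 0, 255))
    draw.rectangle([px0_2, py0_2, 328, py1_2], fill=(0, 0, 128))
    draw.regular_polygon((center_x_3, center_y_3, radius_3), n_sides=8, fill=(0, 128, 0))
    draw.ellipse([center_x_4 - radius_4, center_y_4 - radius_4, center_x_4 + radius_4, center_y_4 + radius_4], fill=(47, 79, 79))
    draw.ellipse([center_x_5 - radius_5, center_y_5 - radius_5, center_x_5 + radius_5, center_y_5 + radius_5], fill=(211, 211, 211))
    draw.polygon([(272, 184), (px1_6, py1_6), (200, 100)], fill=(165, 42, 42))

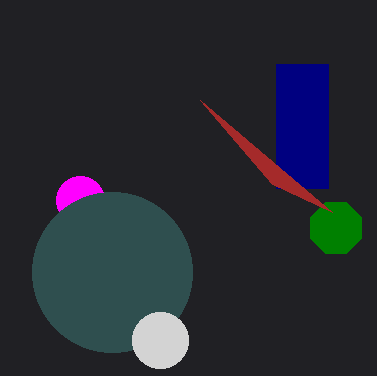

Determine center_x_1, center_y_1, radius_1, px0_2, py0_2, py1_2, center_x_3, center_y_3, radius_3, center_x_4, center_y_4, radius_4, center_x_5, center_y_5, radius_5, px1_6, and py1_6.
center_x_1 = 80
center_y_1 = 200
radius_1 = 24
px0_2 = 276
py0_2 = 64
py1_2 = 188
center_x_3 = 336
center_y_3 = 228
radius_3 = 28
center_x_4 = 112
center_y_4 = 272
radius_4 = 80
center_x_5 = 160
center_y_5 = 340
radius_5 = 28
px1_6 = 332
py1_6 = 212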